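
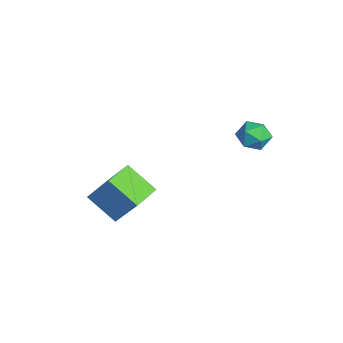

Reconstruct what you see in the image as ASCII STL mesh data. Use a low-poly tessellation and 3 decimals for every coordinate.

solid 
facet normal -0.666 0.746 0.019
outer loop
vertex 0.175 -0.636 -0.359
vertex 1.181 0.287 -1.338
vertex -0.666 -1.348 -1.895
endloop
endfacet
facet normal -0.599 -0.549 0.583
outer loop
vertex 0.279 -2.407 -1.922
vertex 0.175 -0.636 -0.359
vertex -0.666 -1.348 -1.895
endloop
endfacet
facet normal -0.666 0.746 0.019
outer loop
vertex -0.666 -1.348 -1.895
vertex 1.181 0.287 -1.338
vertex 0.34 -0.425 -2.874
endloop
endfacet
facet normal -0.445 -0.377 -0.812
outer loop
vertex 0.34 -0.425 -2.874
vertex 0.279 -2.407 -1.922
vertex -0.666 -1.348 -1.895
endloop
endfacet
facet normal 0.445 0.377 0.812
outer loop
vertex 0.175 -0.636 -0.359
vertex 2.126 -0.772 -1.365
vertex 1.181 0.287 -1.338
endloop
endfacet
facet normal -0.599 -0.549 0.583
outer loop
vertex 1.12 -1.695 -0.386
vertex 0.175 -0.636 -0.359
vertex 0.279 -2.407 -1.922
endloop
endfacet
facet normal 0.445 0.377 0.812
outer loop
vertex 1.12 -1.695 -0.386
vertex 2.126 -0.772 -1.365
vertex 0.175 -0.636 -0.359
endloop
endfacet
facet normal 0.599 0.549 -0.583
outer loop
vertex 1.181 0.287 -1.338
vertex 2.126 -0.772 -1.365
vertex 0.34 -0.425 -2.874
endloop
endfacet
facet normal -0.445 -0.377 -0.812
outer loop
vertex 1.285 -1.484 -2.901
vertex 0.279 -2.407 -1.922
vertex 0.34 -0.425 -2.874
endloop
endfacet
facet normal 0.599 0.549 -0.583
outer loop
vertex 0.34 -0.425 -2.874
vertex 2.126 -0.772 -1.365
vertex 1.285 -1.484 -2.901
endloop
endfacet
facet normal 0.666 -0.746 -0.019
outer loop
vertex 1.285 -1.484 -2.901
vertex 1.12 -1.695 -0.386
vertex 0.279 -2.407 -1.922
endloop
endfacet
facet normal 0.666 -0.746 -0.019
outer loop
vertex 2.126 -0.772 -1.365
vertex 1.12 -1.695 -0.386
vertex 1.285 -1.484 -2.901
endloop
endfacet
facet normal -0.921 0.188 0.342
outer loop
vertex 2.684 3.592 2.808
vertex 2.938 3.509 3.538
vertex 2.954 4.209 3.197
endloop
endfacet
facet normal -0.805 0.526 -0.275
outer loop
vertex 2.684 3.592 2.808
vertex 2.954 4.209 3.197
vertex 3.143 4.108 2.45
endloop
endfacet
facet normal -0.640 0.037 -0.767
outer loop
vertex 2.684 3.592 2.808
vertex 3.143 4.108 2.45
vertex 3.245 3.346 2.328
endloop
endfacet
facet normal -0.654 -0.604 -0.455
outer loop
vertex 2.684 3.592 2.808
vertex 3.245 3.346 2.328
vertex 3.118 2.976 3.001
endloop
endfacet
facet normal -0.828 -0.511 0.230
outer loop
vertex 2.684 3.592 2.808
vertex 3.118 2.976 3.001
vertex 2.938 3.509 3.538
endloop
endfacet
facet normal -0.238 0.953 -0.189
outer loop
vertex 3.143 4.108 2.45
vertex 2.954 4.209 3.197
vertex 3.682 4.344 2.959
endloop
endfacet
facet normal -0.428 0.404 0.809
outer loop
vertex 2.954 4.209 3.197
vertex 2.938 3.509 3.538
vertex 3.555 3.974 3.632
endloop
endfacet
facet normal -0.276 -0.727 0.629
outer loop
vertex 2.938 3.509 3.538
vertex 3.118 2.976 3.001
vertex 3.657 3.212 3.51
endloop
endfacet
facet normal 0.005 -0.877 -0.481
outer loop
vertex 3.118 2.976 3.001
vertex 3.245 3.346 2.328
vertex 3.846 3.111 2.763
endloop
endfacet
facet normal 0.028 0.162 -0.986
outer loop
vertex 3.245 3.346 2.328
vertex 3.143 4.108 2.45
vertex 3.862 3.811 2.422
endloop
endfacet
facet normal 0.654 0.604 0.455
outer loop
vertex 4.116 3.728 3.152
vertex 3.682 4.344 2.959
vertex 3.555 3.974 3.632
endloop
endfacet
facet normal 0.640 -0.037 0.767
outer loop
vertex 4.116 3.728 3.152
vertex 3.555 3.974 3.632
vertex 3.657 3.212 3.51
endloop
endfacet
facet normal 0.805 -0.526 0.275
outer loop
vertex 4.116 3.728 3.152
vertex 3.657 3.212 3.51
vertex 3.846 3.111 2.763
endloop
endfacet
facet normal 0.921 -0.188 -0.342
outer loop
vertex 4.116 3.728 3.152
vertex 3.846 3.111 2.763
vertex 3.862 3.811 2.422
endloop
endfacet
facet normal 0.828 0.511 -0.230
outer loop
vertex 4.116 3.728 3.152
vertex 3.862 3.811 2.422
vertex 3.682 4.344 2.959
endloop
endfacet
facet normal -0.005 0.877 0.481
outer loop
vertex 3.555 3.974 3.632
vertex 3.682 4.344 2.959
vertex 2.954 4.209 3.197
endloop
endfacet
facet normal -0.028 -0.162 0.986
outer loop
vertex 3.657 3.212 3.51
vertex 3.555 3.974 3.632
vertex 2.938 3.509 3.538
endloop
endfacet
facet normal 0.238 -0.953 0.189
outer loop
vertex 3.846 3.111 2.763
vertex 3.657 3.212 3.51
vertex 3.118 2.976 3.001
endloop
endfacet
facet normal 0.428 -0.404 -0.809
outer loop
vertex 3.862 3.811 2.422
vertex 3.846 3.111 2.763
vertex 3.245 3.346 2.328
endloop
endfacet
facet normal 0.276 0.727 -0.629
outer loop
vertex 3.682 4.344 2.959
vertex 3.862 3.811 2.422
vertex 3.143 4.108 2.45
endloop
endfacet

endsolid


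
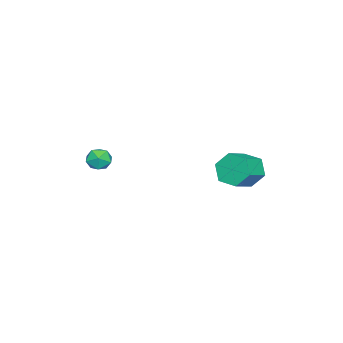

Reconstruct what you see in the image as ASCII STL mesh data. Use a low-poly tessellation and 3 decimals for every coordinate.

solid 
facet normal -0.884 0.220 -0.412
outer loop
vertex -3.051 2.719 1.583
vertex -3.513 2.355 2.38
vertex -3.26 3.312 2.348
endloop
endfacet
facet normal 0.417 0.770 -0.483
outer loop
vertex -3.051 2.719 1.583
vertex -3.26 3.312 2.348
vertex -1.805 2.408 2.164
endloop
endfacet
facet normal 0.417 0.770 -0.483
outer loop
vertex -1.805 2.408 2.164
vertex -3.26 3.312 2.348
vertex -2.013 3.001 2.929
endloop
endfacet
facet normal 0.884 -0.221 0.412
outer loop
vertex -1.805 2.408 2.164
vertex -2.013 3.001 2.929
vertex -2.267 2.045 2.96
endloop
endfacet
facet normal -0.884 0.220 -0.413
outer loop
vertex -3.26 3.312 2.348
vertex -3.513 2.355 2.38
vertex -3.722 2.948 3.144
endloop
endfacet
facet normal 0.026 0.903 0.428
outer loop
vertex -3.26 3.312 2.348
vertex -3.722 2.948 3.144
vertex -2.013 3.001 2.929
endloop
endfacet
facet normal 0.026 0.903 0.428
outer loop
vertex -2.013 3.001 2.929
vertex -3.722 2.948 3.144
vertex -2.475 2.637 3.725
endloop
endfacet
facet normal 0.884 -0.222 0.412
outer loop
vertex -2.013 3.001 2.929
vertex -2.475 2.637 3.725
vertex -2.267 2.045 2.96
endloop
endfacet
facet normal -0.884 0.220 -0.413
outer loop
vertex -3.722 2.948 3.144
vertex -3.513 2.355 2.38
vertex -3.975 1.992 3.176
endloop
endfacet
facet normal -0.391 0.134 0.911
outer loop
vertex -3.722 2.948 3.144
vertex -3.975 1.992 3.176
vertex -2.475 2.637 3.725
endloop
endfacet
facet normal -0.391 0.134 0.911
outer loop
vertex -2.475 2.637 3.725
vertex -3.975 1.992 3.176
vertex -2.729 1.681 3.757
endloop
endfacet
facet normal 0.884 -0.221 0.412
outer loop
vertex -2.475 2.637 3.725
vertex -2.729 1.681 3.757
vertex -2.267 2.045 2.96
endloop
endfacet
facet normal -0.884 0.221 -0.412
outer loop
vertex -3.975 1.992 3.176
vertex -3.513 2.355 2.38
vertex -3.767 1.399 2.411
endloop
endfacet
facet normal -0.417 -0.770 0.483
outer loop
vertex -3.975 1.992 3.176
vertex -3.767 1.399 2.411
vertex -2.729 1.681 3.757
endloop
endfacet
facet normal -0.417 -0.770 0.483
outer loop
vertex -2.729 1.681 3.757
vertex -3.767 1.399 2.411
vertex -2.52 1.088 2.992
endloop
endfacet
facet normal 0.884 -0.220 0.412
outer loop
vertex -2.729 1.681 3.757
vertex -2.52 1.088 2.992
vertex -2.267 2.045 2.96
endloop
endfacet
facet normal -0.884 0.222 -0.412
outer loop
vertex -3.767 1.399 2.411
vertex -3.513 2.355 2.38
vertex -3.305 1.763 1.615
endloop
endfacet
facet normal -0.026 -0.903 -0.428
outer loop
vertex -3.767 1.399 2.411
vertex -3.305 1.763 1.615
vertex -2.52 1.088 2.992
endloop
endfacet
facet normal -0.026 -0.903 -0.428
outer loop
vertex -2.52 1.088 2.992
vertex -3.305 1.763 1.615
vertex -2.058 1.452 2.196
endloop
endfacet
facet normal 0.884 -0.220 0.413
outer loop
vertex -2.52 1.088 2.992
vertex -2.058 1.452 2.196
vertex -2.267 2.045 2.96
endloop
endfacet
facet normal -0.884 0.221 -0.412
outer loop
vertex -3.305 1.763 1.615
vertex -3.513 2.355 2.38
vertex -3.051 2.719 1.583
endloop
endfacet
facet normal 0.391 -0.134 -0.911
outer loop
vertex -3.305 1.763 1.615
vertex -3.051 2.719 1.583
vertex -2.058 1.452 2.196
endloop
endfacet
facet normal 0.391 -0.134 -0.911
outer loop
vertex -2.058 1.452 2.196
vertex -3.051 2.719 1.583
vertex -1.805 2.408 2.164
endloop
endfacet
facet normal 0.884 -0.220 0.413
outer loop
vertex -2.058 1.452 2.196
vertex -1.805 2.408 2.164
vertex -2.267 2.045 2.96
endloop
endfacet
facet normal -0.999 -0.025 -0.029
outer loop
vertex -0.858 -3.455 3.357
vertex -0.832 -4.097 3.02
vertex -0.854 -4.068 3.745
endloop
endfacet
facet normal -0.770 0.338 0.541
outer loop
vertex -0.858 -3.455 3.357
vertex -0.854 -4.068 3.745
vertex -0.455 -3.501 3.959
endloop
endfacet
facet normal -0.364 0.878 0.311
outer loop
vertex -0.858 -3.455 3.357
vertex -0.455 -3.501 3.959
vertex -0.186 -3.18 3.366
endloop
endfacet
facet normal -0.342 0.850 -0.402
outer loop
vertex -0.858 -3.455 3.357
vertex -0.186 -3.18 3.366
vertex -0.419 -3.548 2.786
endloop
endfacet
facet normal -0.735 0.292 -0.612
outer loop
vertex -0.858 -3.455 3.357
vertex -0.419 -3.548 2.786
vertex -0.832 -4.097 3.02
endloop
endfacet
facet normal -0.359 -0.098 0.928
outer loop
vertex -0.455 -3.501 3.959
vertex -0.854 -4.068 3.745
vertex -0.181 -4.172 3.994
endloop
endfacet
facet normal -0.730 -0.684 0.005
outer loop
vertex -0.854 -4.068 3.745
vertex -0.832 -4.097 3.02
vertex -0.414 -4.54 3.414
endloop
endfacet
facet normal -0.302 -0.172 -0.938
outer loop
vertex -0.832 -4.097 3.02
vertex -0.419 -3.548 2.786
vertex -0.145 -4.219 2.821
endloop
endfacet
facet normal 0.334 0.730 -0.597
outer loop
vertex -0.419 -3.548 2.786
vertex -0.186 -3.18 3.366
vertex 0.254 -3.652 3.035
endloop
endfacet
facet normal 0.299 0.776 0.556
outer loop
vertex -0.186 -3.18 3.366
vertex -0.455 -3.501 3.959
vertex 0.232 -3.623 3.76
endloop
endfacet
facet normal 0.342 -0.850 0.402
outer loop
vertex 0.258 -4.265 3.423
vertex -0.181 -4.172 3.994
vertex -0.414 -4.54 3.414
endloop
endfacet
facet normal 0.364 -0.878 -0.311
outer loop
vertex 0.258 -4.265 3.423
vertex -0.414 -4.54 3.414
vertex -0.145 -4.219 2.821
endloop
endfacet
facet normal 0.770 -0.338 -0.541
outer loop
vertex 0.258 -4.265 3.423
vertex -0.145 -4.219 2.821
vertex 0.254 -3.652 3.035
endloop
endfacet
facet normal 0.999 0.025 0.029
outer loop
vertex 0.258 -4.265 3.423
vertex 0.254 -3.652 3.035
vertex 0.232 -3.623 3.76
endloop
endfacet
facet normal 0.735 -0.292 0.612
outer loop
vertex 0.258 -4.265 3.423
vertex 0.232 -3.623 3.76
vertex -0.181 -4.172 3.994
endloop
endfacet
facet normal -0.334 -0.730 0.597
outer loop
vertex -0.414 -4.54 3.414
vertex -0.181 -4.172 3.994
vertex -0.854 -4.068 3.745
endloop
endfacet
facet normal -0.299 -0.776 -0.556
outer loop
vertex -0.145 -4.219 2.821
vertex -0.414 -4.54 3.414
vertex -0.832 -4.097 3.02
endloop
endfacet
facet normal 0.359 0.098 -0.928
outer loop
vertex 0.254 -3.652 3.035
vertex -0.145 -4.219 2.821
vertex -0.419 -3.548 2.786
endloop
endfacet
facet normal 0.730 0.684 -0.005
outer loop
vertex 0.232 -3.623 3.76
vertex 0.254 -3.652 3.035
vertex -0.186 -3.18 3.366
endloop
endfacet
facet normal 0.302 0.172 0.938
outer loop
vertex -0.181 -4.172 3.994
vertex 0.232 -3.623 3.76
vertex -0.455 -3.501 3.959
endloop
endfacet

endsolid


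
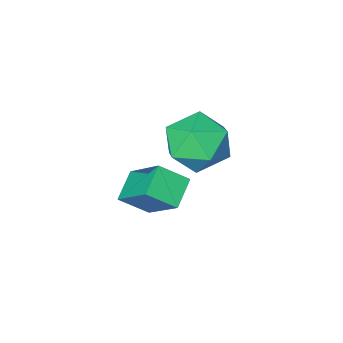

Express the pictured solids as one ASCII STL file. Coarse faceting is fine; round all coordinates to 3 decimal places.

solid 
facet normal -0.700 -0.540 0.468
outer loop
vertex -0.682 -1.566 0.954
vertex -1.376 -1.141 0.407
vertex -0.516 -2.778 -0.198
endloop
endfacet
facet normal 0.708 -0.433 0.558
outer loop
vertex 0.156 -2.259 -0.647
vertex -0.682 -1.566 0.954
vertex -0.516 -2.778 -0.198
endloop
endfacet
facet normal -0.699 -0.540 0.468
outer loop
vertex -0.516 -2.778 -0.198
vertex -1.376 -1.141 0.407
vertex -1.21 -2.353 -0.744
endloop
endfacet
facet normal 0.098 -0.721 -0.686
outer loop
vertex -1.21 -2.353 -0.744
vertex 0.156 -2.259 -0.647
vertex -0.516 -2.778 -0.198
endloop
endfacet
facet normal -0.099 0.721 0.686
outer loop
vertex -0.682 -1.566 0.954
vertex -0.704 -0.622 -0.042
vertex -1.376 -1.141 0.407
endloop
endfacet
facet normal 0.708 -0.433 0.558
outer loop
vertex -0.01 -1.047 0.504
vertex -0.682 -1.566 0.954
vertex 0.156 -2.259 -0.647
endloop
endfacet
facet normal -0.098 0.721 0.686
outer loop
vertex -0.01 -1.047 0.504
vertex -0.704 -0.622 -0.042
vertex -0.682 -1.566 0.954
endloop
endfacet
facet normal -0.708 0.433 -0.558
outer loop
vertex -1.376 -1.141 0.407
vertex -0.704 -0.622 -0.042
vertex -1.21 -2.353 -0.744
endloop
endfacet
facet normal 0.098 -0.722 -0.685
outer loop
vertex -0.538 -1.834 -1.194
vertex 0.156 -2.259 -0.647
vertex -1.21 -2.353 -0.744
endloop
endfacet
facet normal -0.708 0.433 -0.558
outer loop
vertex -1.21 -2.353 -0.744
vertex -0.704 -0.622 -0.042
vertex -0.538 -1.834 -1.194
endloop
endfacet
facet normal 0.700 0.540 -0.468
outer loop
vertex -0.538 -1.834 -1.194
vertex -0.01 -1.047 0.504
vertex 0.156 -2.259 -0.647
endloop
endfacet
facet normal 0.699 0.541 -0.468
outer loop
vertex -0.704 -0.622 -0.042
vertex -0.01 -1.047 0.504
vertex -0.538 -1.834 -1.194
endloop
endfacet
facet normal -0.053 0.864 -0.501
outer loop
vertex -1.052 -0.293 1.52
vertex -1.949 -0.14 1.878
vertex -1.167 0.189 2.363
endloop
endfacet
facet normal 0.621 0.714 -0.323
outer loop
vertex -1.052 -0.293 1.52
vertex -1.167 0.189 2.363
vertex -0.453 -0.474 2.272
endloop
endfacet
facet normal 0.789 0.082 -0.609
outer loop
vertex -1.052 -0.293 1.52
vertex -0.453 -0.474 2.272
vertex -0.795 -1.212 1.729
endloop
endfacet
facet normal 0.218 -0.158 -0.963
outer loop
vertex -1.052 -0.293 1.52
vertex -0.795 -1.212 1.729
vertex -1.719 -1.006 1.486
endloop
endfacet
facet normal -0.302 0.325 -0.896
outer loop
vertex -1.052 -0.293 1.52
vertex -1.719 -1.006 1.486
vertex -1.949 -0.14 1.878
endloop
endfacet
facet normal 0.653 0.650 0.388
outer loop
vertex -0.453 -0.474 2.272
vertex -1.167 0.189 2.363
vertex -0.981 -0.434 3.094
endloop
endfacet
facet normal -0.438 0.893 0.101
outer loop
vertex -1.167 0.189 2.363
vertex -1.949 -0.14 1.878
vertex -1.905 -0.228 2.851
endloop
endfacet
facet normal -0.841 0.022 -0.541
outer loop
vertex -1.949 -0.14 1.878
vertex -1.719 -1.006 1.486
vertex -2.247 -0.966 2.308
endloop
endfacet
facet normal 0.001 -0.761 -0.649
outer loop
vertex -1.719 -1.006 1.486
vertex -0.795 -1.212 1.729
vertex -1.533 -1.629 2.217
endloop
endfacet
facet normal 0.925 -0.373 -0.076
outer loop
vertex -0.795 -1.212 1.729
vertex -0.453 -0.474 2.272
vertex -0.751 -1.3 2.702
endloop
endfacet
facet normal -0.218 0.158 0.963
outer loop
vertex -1.648 -1.147 3.06
vertex -0.981 -0.434 3.094
vertex -1.905 -0.228 2.851
endloop
endfacet
facet normal -0.789 -0.082 0.609
outer loop
vertex -1.648 -1.147 3.06
vertex -1.905 -0.228 2.851
vertex -2.247 -0.966 2.308
endloop
endfacet
facet normal -0.621 -0.714 0.323
outer loop
vertex -1.648 -1.147 3.06
vertex -2.247 -0.966 2.308
vertex -1.533 -1.629 2.217
endloop
endfacet
facet normal 0.053 -0.864 0.501
outer loop
vertex -1.648 -1.147 3.06
vertex -1.533 -1.629 2.217
vertex -0.751 -1.3 2.702
endloop
endfacet
facet normal 0.302 -0.325 0.896
outer loop
vertex -1.648 -1.147 3.06
vertex -0.751 -1.3 2.702
vertex -0.981 -0.434 3.094
endloop
endfacet
facet normal -0.001 0.761 0.649
outer loop
vertex -1.905 -0.228 2.851
vertex -0.981 -0.434 3.094
vertex -1.167 0.189 2.363
endloop
endfacet
facet normal -0.925 0.373 0.076
outer loop
vertex -2.247 -0.966 2.308
vertex -1.905 -0.228 2.851
vertex -1.949 -0.14 1.878
endloop
endfacet
facet normal -0.653 -0.650 -0.388
outer loop
vertex -1.533 -1.629 2.217
vertex -2.247 -0.966 2.308
vertex -1.719 -1.006 1.486
endloop
endfacet
facet normal 0.438 -0.893 -0.101
outer loop
vertex -0.751 -1.3 2.702
vertex -1.533 -1.629 2.217
vertex -0.795 -1.212 1.729
endloop
endfacet
facet normal 0.841 -0.022 0.541
outer loop
vertex -0.981 -0.434 3.094
vertex -0.751 -1.3 2.702
vertex -0.453 -0.474 2.272
endloop
endfacet

endsolid


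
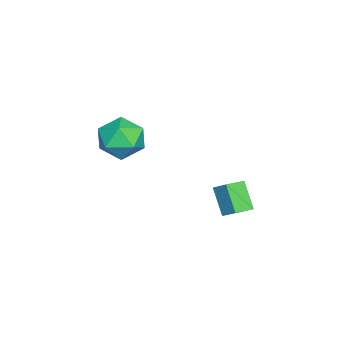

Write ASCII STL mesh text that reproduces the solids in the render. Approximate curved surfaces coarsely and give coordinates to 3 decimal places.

solid 
facet normal -0.521 -0.383 0.762
outer loop
vertex -1.886 1.828 1.398
vertex -2.606 2.454 1.22
vertex -2.286 1.2 0.809
endloop
endfacet
facet normal 0.742 -0.645 0.184
outer loop
vertex -1.514 1.766 -0.32
vertex -1.886 1.828 1.398
vertex -2.286 1.2 0.809
endloop
endfacet
facet normal -0.522 -0.383 0.762
outer loop
vertex -2.286 1.2 0.809
vertex -2.606 2.454 1.22
vertex -3.006 1.825 0.63
endloop
endfacet
facet normal -0.421 -0.662 -0.620
outer loop
vertex -3.006 1.825 0.63
vertex -1.514 1.766 -0.32
vertex -2.286 1.2 0.809
endloop
endfacet
facet normal 0.422 0.661 0.620
outer loop
vertex -1.886 1.828 1.398
vertex -1.834 3.02 0.091
vertex -2.606 2.454 1.22
endloop
endfacet
facet normal 0.742 -0.645 0.184
outer loop
vertex -1.114 2.395 0.27
vertex -1.886 1.828 1.398
vertex -1.514 1.766 -0.32
endloop
endfacet
facet normal 0.420 0.662 0.620
outer loop
vertex -1.114 2.395 0.27
vertex -1.834 3.02 0.091
vertex -1.886 1.828 1.398
endloop
endfacet
facet normal -0.742 0.645 -0.184
outer loop
vertex -2.606 2.454 1.22
vertex -1.834 3.02 0.091
vertex -3.006 1.825 0.63
endloop
endfacet
facet normal -0.421 -0.661 -0.621
outer loop
vertex -2.234 2.392 -0.498
vertex -1.514 1.766 -0.32
vertex -3.006 1.825 0.63
endloop
endfacet
facet normal -0.742 0.645 -0.184
outer loop
vertex -3.006 1.825 0.63
vertex -1.834 3.02 0.091
vertex -2.234 2.392 -0.498
endloop
endfacet
facet normal 0.522 0.383 -0.762
outer loop
vertex -2.234 2.392 -0.498
vertex -1.114 2.395 0.27
vertex -1.514 1.766 -0.32
endloop
endfacet
facet normal 0.522 0.383 -0.762
outer loop
vertex -1.834 3.02 0.091
vertex -1.114 2.395 0.27
vertex -2.234 2.392 -0.498
endloop
endfacet
facet normal 0.186 0.980 0.075
outer loop
vertex -3.636 -2.068 1.886
vertex -3.722 -2.142 3.069
vertex -2.671 -2.301 2.539
endloop
endfacet
facet normal 0.507 0.703 -0.499
outer loop
vertex -3.636 -2.068 1.886
vertex -2.671 -2.301 2.539
vertex -2.857 -2.888 1.522
endloop
endfacet
facet normal 0.005 0.410 -0.912
outer loop
vertex -3.636 -2.068 1.886
vertex -2.857 -2.888 1.522
vertex -4.023 -3.092 1.424
endloop
endfacet
facet normal -0.626 0.505 -0.594
outer loop
vertex -3.636 -2.068 1.886
vertex -4.023 -3.092 1.424
vertex -4.558 -2.631 2.38
endloop
endfacet
facet normal -0.515 0.857 0.016
outer loop
vertex -3.636 -2.068 1.886
vertex -4.558 -2.631 2.38
vertex -3.722 -2.142 3.069
endloop
endfacet
facet normal 0.943 0.183 -0.278
outer loop
vertex -2.857 -2.888 1.522
vertex -2.671 -2.301 2.539
vertex -2.462 -3.469 2.48
endloop
endfacet
facet normal 0.423 0.630 0.651
outer loop
vertex -2.671 -2.301 2.539
vertex -3.722 -2.142 3.069
vertex -2.997 -3.008 3.436
endloop
endfacet
facet normal -0.710 0.432 0.555
outer loop
vertex -3.722 -2.142 3.069
vertex -4.558 -2.631 2.38
vertex -4.163 -3.212 3.338
endloop
endfacet
facet normal -0.891 -0.138 -0.432
outer loop
vertex -4.558 -2.631 2.38
vertex -4.023 -3.092 1.424
vertex -4.349 -3.799 2.321
endloop
endfacet
facet normal 0.131 -0.292 -0.947
outer loop
vertex -4.023 -3.092 1.424
vertex -2.857 -2.888 1.522
vertex -3.298 -3.958 1.791
endloop
endfacet
facet normal 0.626 -0.505 0.594
outer loop
vertex -3.384 -4.032 2.974
vertex -2.462 -3.469 2.48
vertex -2.997 -3.008 3.436
endloop
endfacet
facet normal -0.005 -0.410 0.912
outer loop
vertex -3.384 -4.032 2.974
vertex -2.997 -3.008 3.436
vertex -4.163 -3.212 3.338
endloop
endfacet
facet normal -0.507 -0.703 0.499
outer loop
vertex -3.384 -4.032 2.974
vertex -4.163 -3.212 3.338
vertex -4.349 -3.799 2.321
endloop
endfacet
facet normal -0.186 -0.980 -0.075
outer loop
vertex -3.384 -4.032 2.974
vertex -4.349 -3.799 2.321
vertex -3.298 -3.958 1.791
endloop
endfacet
facet normal 0.515 -0.857 -0.016
outer loop
vertex -3.384 -4.032 2.974
vertex -3.298 -3.958 1.791
vertex -2.462 -3.469 2.48
endloop
endfacet
facet normal 0.891 0.138 0.432
outer loop
vertex -2.997 -3.008 3.436
vertex -2.462 -3.469 2.48
vertex -2.671 -2.301 2.539
endloop
endfacet
facet normal -0.131 0.292 0.947
outer loop
vertex -4.163 -3.212 3.338
vertex -2.997 -3.008 3.436
vertex -3.722 -2.142 3.069
endloop
endfacet
facet normal -0.943 -0.183 0.278
outer loop
vertex -4.349 -3.799 2.321
vertex -4.163 -3.212 3.338
vertex -4.558 -2.631 2.38
endloop
endfacet
facet normal -0.423 -0.630 -0.651
outer loop
vertex -3.298 -3.958 1.791
vertex -4.349 -3.799 2.321
vertex -4.023 -3.092 1.424
endloop
endfacet
facet normal 0.710 -0.432 -0.555
outer loop
vertex -2.462 -3.469 2.48
vertex -3.298 -3.958 1.791
vertex -2.857 -2.888 1.522
endloop
endfacet

endsolid


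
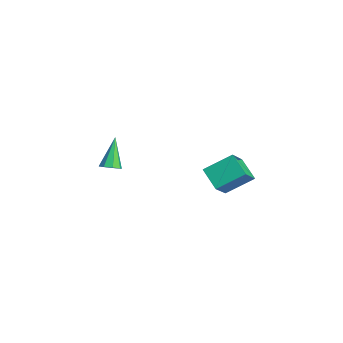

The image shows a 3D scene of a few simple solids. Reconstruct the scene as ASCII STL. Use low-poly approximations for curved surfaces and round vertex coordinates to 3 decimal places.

solid 
facet normal -0.849 -0.157 0.505
outer loop
vertex 1.17 3.571 -2.257
vertex 0.148 4.618 -3.65
vertex 0.851 1.823 -3.338
endloop
endfacet
facet normal 0.505 -0.519 0.690
outer loop
vertex 2.252 2.082 -4.17
vertex 1.17 3.571 -2.257
vertex 0.851 1.823 -3.338
endloop
endfacet
facet normal -0.849 -0.157 0.505
outer loop
vertex 0.851 1.823 -3.338
vertex 0.148 4.618 -3.65
vertex -0.171 2.87 -4.73
endloop
endfacet
facet normal -0.153 -0.841 -0.520
outer loop
vertex -0.171 2.87 -4.73
vertex 2.252 2.082 -4.17
vertex 0.851 1.823 -3.338
endloop
endfacet
facet normal 0.153 0.841 0.520
outer loop
vertex 1.17 3.571 -2.257
vertex 1.549 4.877 -4.482
vertex 0.148 4.618 -3.65
endloop
endfacet
facet normal 0.506 -0.518 0.690
outer loop
vertex 2.571 3.83 -3.09
vertex 1.17 3.571 -2.257
vertex 2.252 2.082 -4.17
endloop
endfacet
facet normal 0.154 0.841 0.520
outer loop
vertex 2.571 3.83 -3.09
vertex 1.549 4.877 -4.482
vertex 1.17 3.571 -2.257
endloop
endfacet
facet normal -0.505 0.518 -0.690
outer loop
vertex 0.148 4.618 -3.65
vertex 1.549 4.877 -4.482
vertex -0.171 2.87 -4.73
endloop
endfacet
facet normal -0.153 -0.841 -0.519
outer loop
vertex 1.23 3.129 -5.563
vertex 2.252 2.082 -4.17
vertex -0.171 2.87 -4.73
endloop
endfacet
facet normal -0.506 0.519 -0.689
outer loop
vertex -0.171 2.87 -4.73
vertex 1.549 4.877 -4.482
vertex 1.23 3.129 -5.563
endloop
endfacet
facet normal 0.849 0.157 -0.505
outer loop
vertex 1.23 3.129 -5.563
vertex 2.571 3.83 -3.09
vertex 2.252 2.082 -4.17
endloop
endfacet
facet normal 0.849 0.157 -0.505
outer loop
vertex 1.549 4.877 -4.482
vertex 2.571 3.83 -3.09
vertex 1.23 3.129 -5.563
endloop
endfacet
facet normal 0.524 -0.333 -0.784
outer loop
vertex 2.115 -4.698 -0.488
vertex 1.838 -4.226 -0.874
vertex 2.387 -4.263 -0.491
endloop
endfacet
facet normal 0.493 -0.303 0.816
outer loop
vertex 2.115 -4.698 -0.488
vertex 2.387 -4.263 -0.491
vertex 0.722 -3.514 0.794
endloop
endfacet
facet normal 0.524 -0.334 -0.784
outer loop
vertex 2.387 -4.263 -0.491
vertex 1.838 -4.226 -0.874
vertex 2.337 -3.806 -0.719
endloop
endfacet
facet normal 0.666 0.390 0.636
outer loop
vertex 2.387 -4.263 -0.491
vertex 2.337 -3.806 -0.719
vertex 0.722 -3.514 0.794
endloop
endfacet
facet normal 0.524 -0.334 -0.783
outer loop
vertex 2.337 -3.806 -0.719
vertex 1.838 -4.226 -0.874
vertex 1.995 -3.595 -1.038
endloop
endfacet
facet normal 0.362 0.908 0.212
outer loop
vertex 2.337 -3.806 -0.719
vertex 1.995 -3.595 -1.038
vertex 0.722 -3.514 0.794
endloop
endfacet
facet normal 0.525 -0.334 -0.783
outer loop
vertex 1.995 -3.595 -1.038
vertex 1.838 -4.226 -0.874
vertex 1.561 -3.754 -1.261
endloop
endfacet
facet normal -0.240 0.948 -0.209
outer loop
vertex 1.995 -3.595 -1.038
vertex 1.561 -3.754 -1.261
vertex 0.722 -3.514 0.794
endloop
endfacet
facet normal 0.525 -0.334 -0.783
outer loop
vertex 1.561 -3.754 -1.261
vertex 1.838 -4.226 -0.874
vertex 1.29 -4.189 -1.257
endloop
endfacet
facet normal -0.787 0.487 -0.378
outer loop
vertex 1.561 -3.754 -1.261
vertex 1.29 -4.189 -1.257
vertex 0.722 -3.514 0.794
endloop
endfacet
facet normal 0.525 -0.334 -0.783
outer loop
vertex 1.29 -4.189 -1.257
vertex 1.838 -4.226 -0.874
vertex 1.34 -4.645 -1.029
endloop
endfacet
facet normal -0.959 -0.204 -0.198
outer loop
vertex 1.29 -4.189 -1.257
vertex 1.34 -4.645 -1.029
vertex 0.722 -3.514 0.794
endloop
endfacet
facet normal 0.525 -0.334 -0.783
outer loop
vertex 1.34 -4.645 -1.029
vertex 1.838 -4.226 -0.874
vertex 1.682 -4.856 -0.71
endloop
endfacet
facet normal -0.655 -0.721 0.225
outer loop
vertex 1.34 -4.645 -1.029
vertex 1.682 -4.856 -0.71
vertex 0.722 -3.514 0.794
endloop
endfacet
facet normal 0.524 -0.334 -0.784
outer loop
vertex 1.682 -4.856 -0.71
vertex 1.838 -4.226 -0.874
vertex 2.115 -4.698 -0.488
endloop
endfacet
facet normal -0.053 -0.762 0.646
outer loop
vertex 1.682 -4.856 -0.71
vertex 2.115 -4.698 -0.488
vertex 0.722 -3.514 0.794
endloop
endfacet

endsolid


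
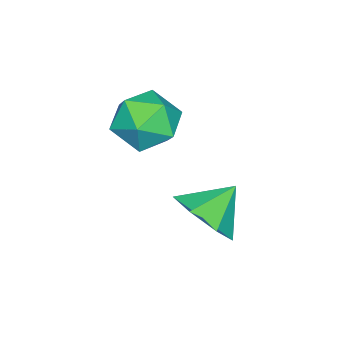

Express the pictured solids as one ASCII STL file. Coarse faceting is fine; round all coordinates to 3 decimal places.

solid 
facet normal -0.982 0.100 0.157
outer loop
vertex -2.541 2.423 1.105
vertex -2.7 1.552 0.666
vertex -2.54 1.592 1.641
endloop
endfacet
facet normal -0.608 0.430 0.668
outer loop
vertex -2.541 2.423 1.105
vertex -2.54 1.592 1.641
vertex -1.861 2.289 1.81
endloop
endfacet
facet normal -0.188 0.916 0.355
outer loop
vertex -2.541 2.423 1.105
vertex -1.861 2.289 1.81
vertex -1.601 2.68 0.94
endloop
endfacet
facet normal -0.304 0.887 -0.349
outer loop
vertex -2.541 2.423 1.105
vertex -1.601 2.68 0.94
vertex -2.12 2.224 0.233
endloop
endfacet
facet normal -0.795 0.383 -0.471
outer loop
vertex -2.541 2.423 1.105
vertex -2.12 2.224 0.233
vertex -2.7 1.552 0.666
endloop
endfacet
facet normal -0.188 -0.055 0.981
outer loop
vertex -1.861 2.289 1.81
vertex -2.54 1.592 1.641
vertex -1.6 1.336 1.807
endloop
endfacet
facet normal -0.795 -0.587 0.154
outer loop
vertex -2.54 1.592 1.641
vertex -2.7 1.552 0.666
vertex -2.119 0.88 1.1
endloop
endfacet
facet normal -0.491 -0.132 -0.861
outer loop
vertex -2.7 1.552 0.666
vertex -2.12 2.224 0.233
vertex -1.859 1.271 0.23
endloop
endfacet
facet normal 0.303 0.684 -0.664
outer loop
vertex -2.12 2.224 0.233
vertex -1.601 2.68 0.94
vertex -1.18 1.968 0.399
endloop
endfacet
facet normal 0.490 0.731 0.475
outer loop
vertex -1.601 2.68 0.94
vertex -1.861 2.289 1.81
vertex -1.02 2.008 1.374
endloop
endfacet
facet normal 0.304 -0.887 0.349
outer loop
vertex -1.179 1.137 0.935
vertex -1.6 1.336 1.807
vertex -2.119 0.88 1.1
endloop
endfacet
facet normal 0.188 -0.916 -0.355
outer loop
vertex -1.179 1.137 0.935
vertex -2.119 0.88 1.1
vertex -1.859 1.271 0.23
endloop
endfacet
facet normal 0.608 -0.430 -0.668
outer loop
vertex -1.179 1.137 0.935
vertex -1.859 1.271 0.23
vertex -1.18 1.968 0.399
endloop
endfacet
facet normal 0.982 -0.100 -0.157
outer loop
vertex -1.179 1.137 0.935
vertex -1.18 1.968 0.399
vertex -1.02 2.008 1.374
endloop
endfacet
facet normal 0.795 -0.383 0.471
outer loop
vertex -1.179 1.137 0.935
vertex -1.02 2.008 1.374
vertex -1.6 1.336 1.807
endloop
endfacet
facet normal -0.303 -0.684 0.664
outer loop
vertex -2.119 0.88 1.1
vertex -1.6 1.336 1.807
vertex -2.54 1.592 1.641
endloop
endfacet
facet normal -0.490 -0.731 -0.475
outer loop
vertex -1.859 1.271 0.23
vertex -2.119 0.88 1.1
vertex -2.7 1.552 0.666
endloop
endfacet
facet normal 0.188 0.055 -0.981
outer loop
vertex -1.18 1.968 0.399
vertex -1.859 1.271 0.23
vertex -2.12 2.224 0.233
endloop
endfacet
facet normal 0.795 0.587 -0.154
outer loop
vertex -1.02 2.008 1.374
vertex -1.18 1.968 0.399
vertex -1.601 2.68 0.94
endloop
endfacet
facet normal 0.491 0.132 0.861
outer loop
vertex -1.6 1.336 1.807
vertex -1.02 2.008 1.374
vertex -1.861 2.289 1.81
endloop
endfacet
facet normal 0.695 -0.377 -0.613
outer loop
vertex -0.612 3.641 -0.771
vertex -1.259 3.666 -1.52
vertex -0.623 4.367 -1.23
endloop
endfacet
facet normal 0.178 0.528 0.830
outer loop
vertex -0.612 3.641 -0.771
vertex -0.623 4.367 -1.23
vertex -2.121 4.134 -0.76
endloop
endfacet
facet normal 0.695 -0.377 -0.612
outer loop
vertex -0.623 4.367 -1.23
vertex -1.259 3.666 -1.52
vertex -1.113 4.564 -1.908
endloop
endfacet
facet normal -0.050 0.949 0.312
outer loop
vertex -0.623 4.367 -1.23
vertex -1.113 4.564 -1.908
vertex -2.121 4.134 -0.76
endloop
endfacet
facet normal 0.694 -0.378 -0.613
outer loop
vertex -1.113 4.564 -1.908
vertex -1.259 3.666 -1.52
vertex -1.713 4.085 -2.293
endloop
endfacet
facet normal -0.545 0.821 -0.171
outer loop
vertex -1.113 4.564 -1.908
vertex -1.713 4.085 -2.293
vertex -2.121 4.134 -0.76
endloop
endfacet
facet normal 0.694 -0.378 -0.613
outer loop
vertex -1.713 4.085 -2.293
vertex -1.259 3.666 -1.52
vertex -1.972 3.29 -2.096
endloop
endfacet
facet normal -0.936 0.241 -0.257
outer loop
vertex -1.713 4.085 -2.293
vertex -1.972 3.29 -2.096
vertex -2.121 4.134 -0.76
endloop
endfacet
facet normal 0.694 -0.378 -0.613
outer loop
vertex -1.972 3.29 -2.096
vertex -1.259 3.666 -1.52
vertex -1.694 2.778 -1.465
endloop
endfacet
facet normal -0.927 -0.355 0.121
outer loop
vertex -1.972 3.29 -2.096
vertex -1.694 2.778 -1.465
vertex -2.121 4.134 -0.76
endloop
endfacet
facet normal 0.694 -0.378 -0.612
outer loop
vertex -1.694 2.778 -1.465
vertex -1.259 3.666 -1.52
vertex -1.089 2.934 -0.875
endloop
endfacet
facet normal -0.526 -0.517 0.676
outer loop
vertex -1.694 2.778 -1.465
vertex -1.089 2.934 -0.875
vertex -2.121 4.134 -0.76
endloop
endfacet
facet normal 0.694 -0.378 -0.612
outer loop
vertex -1.089 2.934 -0.875
vertex -1.259 3.666 -1.52
vertex -0.612 3.641 -0.771
endloop
endfacet
facet normal -0.033 -0.124 0.992
outer loop
vertex -1.089 2.934 -0.875
vertex -0.612 3.641 -0.771
vertex -2.121 4.134 -0.76
endloop
endfacet

endsolid


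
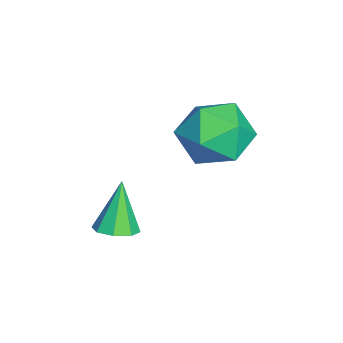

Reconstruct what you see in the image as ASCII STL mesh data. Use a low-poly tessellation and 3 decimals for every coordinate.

solid 
facet normal -0.658 0.741 0.133
outer loop
vertex -1.32 3.22 0.003
vertex -2.101 2.562 -0.199
vertex -1.764 2.686 0.778
endloop
endfacet
facet normal -0.078 0.841 0.535
outer loop
vertex -1.32 3.22 0.003
vertex -1.764 2.686 0.778
vertex -0.73 2.8 0.75
endloop
endfacet
facet normal 0.489 0.866 0.101
outer loop
vertex -1.32 3.22 0.003
vertex -0.73 2.8 0.75
vertex -0.427 2.745 -0.244
endloop
endfacet
facet normal 0.258 0.781 -0.568
outer loop
vertex -1.32 3.22 0.003
vertex -0.427 2.745 -0.244
vertex -1.274 2.598 -0.831
endloop
endfacet
facet normal -0.451 0.704 -0.550
outer loop
vertex -1.32 3.22 0.003
vertex -1.274 2.598 -0.831
vertex -2.101 2.562 -0.199
endloop
endfacet
facet normal -0.004 0.275 0.961
outer loop
vertex -0.73 2.8 0.75
vertex -1.764 2.686 0.778
vertex -1.146 1.882 1.011
endloop
endfacet
facet normal -0.944 0.111 0.311
outer loop
vertex -1.764 2.686 0.778
vertex -2.101 2.562 -0.199
vertex -1.993 1.735 0.424
endloop
endfacet
facet normal -0.608 0.050 -0.792
outer loop
vertex -2.101 2.562 -0.199
vertex -1.274 2.598 -0.831
vertex -1.69 1.68 -0.57
endloop
endfacet
facet normal 0.540 0.176 -0.823
outer loop
vertex -1.274 2.598 -0.831
vertex -0.427 2.745 -0.244
vertex -0.656 1.794 -0.598
endloop
endfacet
facet normal 0.912 0.316 0.261
outer loop
vertex -0.427 2.745 -0.244
vertex -0.73 2.8 0.75
vertex -0.319 1.918 0.379
endloop
endfacet
facet normal -0.258 -0.781 0.568
outer loop
vertex -1.1 1.26 0.177
vertex -1.146 1.882 1.011
vertex -1.993 1.735 0.424
endloop
endfacet
facet normal -0.489 -0.866 -0.101
outer loop
vertex -1.1 1.26 0.177
vertex -1.993 1.735 0.424
vertex -1.69 1.68 -0.57
endloop
endfacet
facet normal 0.078 -0.841 -0.535
outer loop
vertex -1.1 1.26 0.177
vertex -1.69 1.68 -0.57
vertex -0.656 1.794 -0.598
endloop
endfacet
facet normal 0.658 -0.741 -0.133
outer loop
vertex -1.1 1.26 0.177
vertex -0.656 1.794 -0.598
vertex -0.319 1.918 0.379
endloop
endfacet
facet normal 0.451 -0.704 0.550
outer loop
vertex -1.1 1.26 0.177
vertex -0.319 1.918 0.379
vertex -1.146 1.882 1.011
endloop
endfacet
facet normal -0.540 -0.176 0.823
outer loop
vertex -1.993 1.735 0.424
vertex -1.146 1.882 1.011
vertex -1.764 2.686 0.778
endloop
endfacet
facet normal -0.912 -0.316 -0.261
outer loop
vertex -1.69 1.68 -0.57
vertex -1.993 1.735 0.424
vertex -2.101 2.562 -0.199
endloop
endfacet
facet normal 0.004 -0.275 -0.961
outer loop
vertex -0.656 1.794 -0.598
vertex -1.69 1.68 -0.57
vertex -1.274 2.598 -0.831
endloop
endfacet
facet normal 0.944 -0.111 -0.311
outer loop
vertex -0.319 1.918 0.379
vertex -0.656 1.794 -0.598
vertex -0.427 2.745 -0.244
endloop
endfacet
facet normal 0.608 -0.050 0.792
outer loop
vertex -1.146 1.882 1.011
vertex -0.319 1.918 0.379
vertex -0.73 2.8 0.75
endloop
endfacet
facet normal 0.408 -0.077 -0.910
outer loop
vertex 1.611 -0.33 -1.237
vertex 1.273 0.076 -1.423
vertex 1.783 0.06 -1.193
endloop
endfacet
facet normal 0.627 -0.355 0.694
outer loop
vertex 1.611 -0.33 -1.237
vertex 1.783 0.06 -1.193
vertex 0.707 0.184 -0.157
endloop
endfacet
facet normal 0.408 -0.079 -0.910
outer loop
vertex 1.783 0.06 -1.193
vertex 1.273 0.076 -1.423
vertex 1.657 0.46 -1.284
endloop
endfacet
facet normal 0.669 0.359 0.651
outer loop
vertex 1.783 0.06 -1.193
vertex 1.657 0.46 -1.284
vertex 0.707 0.184 -0.157
endloop
endfacet
facet normal 0.407 -0.077 -0.910
outer loop
vertex 1.657 0.46 -1.284
vertex 1.273 0.076 -1.423
vertex 1.305 0.634 -1.456
endloop
endfacet
facet normal 0.234 0.880 0.413
outer loop
vertex 1.657 0.46 -1.284
vertex 1.305 0.634 -1.456
vertex 0.707 0.184 -0.157
endloop
endfacet
facet normal 0.405 -0.077 -0.911
outer loop
vertex 1.305 0.634 -1.456
vertex 1.273 0.076 -1.423
vertex 0.934 0.482 -1.608
endloop
endfacet
facet normal -0.418 0.901 0.120
outer loop
vertex 1.305 0.634 -1.456
vertex 0.934 0.482 -1.608
vertex 0.707 0.184 -0.157
endloop
endfacet
facet normal 0.406 -0.076 -0.911
outer loop
vertex 0.934 0.482 -1.608
vertex 1.273 0.076 -1.423
vertex 0.762 0.092 -1.652
endloop
endfacet
facet normal -0.911 0.408 -0.059
outer loop
vertex 0.934 0.482 -1.608
vertex 0.762 0.092 -1.652
vertex 0.707 0.184 -0.157
endloop
endfacet
facet normal 0.406 -0.079 -0.911
outer loop
vertex 0.762 0.092 -1.652
vertex 1.273 0.076 -1.423
vertex 0.889 -0.307 -1.561
endloop
endfacet
facet normal -0.952 -0.307 -0.016
outer loop
vertex 0.762 0.092 -1.652
vertex 0.889 -0.307 -1.561
vertex 0.707 0.184 -0.157
endloop
endfacet
facet normal 0.405 -0.078 -0.911
outer loop
vertex 0.889 -0.307 -1.561
vertex 1.273 0.076 -1.423
vertex 1.24 -0.482 -1.39
endloop
endfacet
facet normal -0.519 -0.825 0.221
outer loop
vertex 0.889 -0.307 -1.561
vertex 1.24 -0.482 -1.39
vertex 0.707 0.184 -0.157
endloop
endfacet
facet normal 0.407 -0.078 -0.910
outer loop
vertex 1.24 -0.482 -1.39
vertex 1.273 0.076 -1.423
vertex 1.611 -0.33 -1.237
endloop
endfacet
facet normal 0.134 -0.846 0.515
outer loop
vertex 1.24 -0.482 -1.39
vertex 1.611 -0.33 -1.237
vertex 0.707 0.184 -0.157
endloop
endfacet

endsolid


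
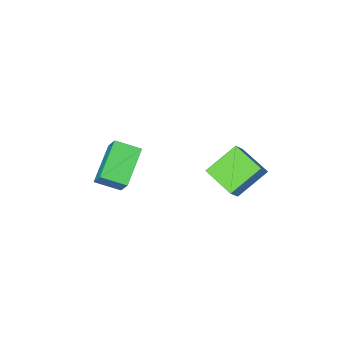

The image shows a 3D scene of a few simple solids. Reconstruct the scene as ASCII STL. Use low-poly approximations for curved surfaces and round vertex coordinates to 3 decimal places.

solid 
facet normal -0.579 -0.345 -0.739
outer loop
vertex -0.626 -1.53 1.43
vertex -0.831 -0.285 1.009
vertex 0.559 -1.632 0.55
endloop
endfacet
facet normal 0.154 -0.936 0.316
outer loop
vertex 1.091 -1.315 1.231
vertex -0.626 -1.53 1.43
vertex 0.559 -1.632 0.55
endloop
endfacet
facet normal -0.578 -0.345 -0.740
outer loop
vertex 0.559 -1.632 0.55
vertex -0.831 -0.285 1.009
vertex 0.354 -0.387 0.13
endloop
endfacet
facet normal 0.801 -0.068 -0.594
outer loop
vertex 0.354 -0.387 0.13
vertex 1.091 -1.315 1.231
vertex 0.559 -1.632 0.55
endloop
endfacet
facet normal -0.801 0.069 0.594
outer loop
vertex -0.626 -1.53 1.43
vertex -0.299 0.032 1.69
vertex -0.831 -0.285 1.009
endloop
endfacet
facet normal 0.154 -0.936 0.316
outer loop
vertex -0.094 -1.213 2.11
vertex -0.626 -1.53 1.43
vertex 1.091 -1.315 1.231
endloop
endfacet
facet normal -0.801 0.069 0.595
outer loop
vertex -0.094 -1.213 2.11
vertex -0.299 0.032 1.69
vertex -0.626 -1.53 1.43
endloop
endfacet
facet normal -0.154 0.936 -0.316
outer loop
vertex -0.831 -0.285 1.009
vertex -0.299 0.032 1.69
vertex 0.354 -0.387 0.13
endloop
endfacet
facet normal 0.801 -0.069 -0.595
outer loop
vertex 0.886 -0.07 0.81
vertex 1.091 -1.315 1.231
vertex 0.354 -0.387 0.13
endloop
endfacet
facet normal -0.154 0.936 -0.316
outer loop
vertex 0.354 -0.387 0.13
vertex -0.299 0.032 1.69
vertex 0.886 -0.07 0.81
endloop
endfacet
facet normal 0.578 0.345 0.739
outer loop
vertex 0.886 -0.07 0.81
vertex -0.094 -1.213 2.11
vertex 1.091 -1.315 1.231
endloop
endfacet
facet normal 0.579 0.345 0.739
outer loop
vertex -0.299 0.032 1.69
vertex -0.094 -1.213 2.11
vertex 0.886 -0.07 0.81
endloop
endfacet
facet normal -0.718 0.596 -0.359
outer loop
vertex 3.119 -2.193 2.757
vertex 4.224 -1.355 1.938
vertex 2.998 -2.829 1.943
endloop
endfacet
facet normal -0.686 -0.520 0.508
outer loop
vertex 3.716 -3.425 2.302
vertex 3.119 -2.193 2.757
vertex 2.998 -2.829 1.943
endloop
endfacet
facet normal -0.718 0.596 -0.359
outer loop
vertex 2.998 -2.829 1.943
vertex 4.224 -1.355 1.938
vertex 4.103 -1.991 1.124
endloop
endfacet
facet normal -0.116 -0.612 -0.783
outer loop
vertex 4.103 -1.991 1.124
vertex 3.716 -3.425 2.302
vertex 2.998 -2.829 1.943
endloop
endfacet
facet normal 0.116 0.612 0.783
outer loop
vertex 3.119 -2.193 2.757
vertex 4.942 -1.951 2.297
vertex 4.224 -1.355 1.938
endloop
endfacet
facet normal -0.686 -0.520 0.508
outer loop
vertex 3.837 -2.789 3.116
vertex 3.119 -2.193 2.757
vertex 3.716 -3.425 2.302
endloop
endfacet
facet normal 0.116 0.612 0.783
outer loop
vertex 3.837 -2.789 3.116
vertex 4.942 -1.951 2.297
vertex 3.119 -2.193 2.757
endloop
endfacet
facet normal 0.686 0.520 -0.508
outer loop
vertex 4.224 -1.355 1.938
vertex 4.942 -1.951 2.297
vertex 4.103 -1.991 1.124
endloop
endfacet
facet normal -0.116 -0.612 -0.783
outer loop
vertex 4.821 -2.587 1.483
vertex 3.716 -3.425 2.302
vertex 4.103 -1.991 1.124
endloop
endfacet
facet normal 0.686 0.520 -0.508
outer loop
vertex 4.103 -1.991 1.124
vertex 4.942 -1.951 2.297
vertex 4.821 -2.587 1.483
endloop
endfacet
facet normal 0.718 -0.596 0.359
outer loop
vertex 4.821 -2.587 1.483
vertex 3.837 -2.789 3.116
vertex 3.716 -3.425 2.302
endloop
endfacet
facet normal 0.718 -0.596 0.359
outer loop
vertex 4.942 -1.951 2.297
vertex 3.837 -2.789 3.116
vertex 4.821 -2.587 1.483
endloop
endfacet

endsolid


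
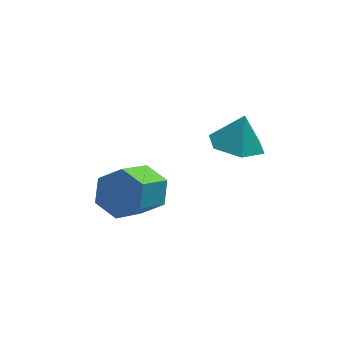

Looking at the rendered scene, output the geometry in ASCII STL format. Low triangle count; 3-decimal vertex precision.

solid 
facet normal -0.258 -0.277 -0.926
outer loop
vertex 3.581 -0.239 2.349
vertex 2.687 -0.645 2.72
vertex 2.72 0.358 2.411
endloop
endfacet
facet normal 0.567 0.796 0.211
outer loop
vertex 3.581 -0.239 2.349
vertex 2.72 0.358 2.411
vertex 3.033 -0.275 3.96
endloop
endfacet
facet normal -0.258 -0.277 -0.926
outer loop
vertex 2.72 0.358 2.411
vertex 2.687 -0.645 2.72
vertex 1.825 -0.048 2.782
endloop
endfacet
facet normal -0.232 0.883 0.408
outer loop
vertex 2.72 0.358 2.411
vertex 1.825 -0.048 2.782
vertex 3.033 -0.275 3.96
endloop
endfacet
facet normal -0.258 -0.277 -0.926
outer loop
vertex 1.825 -0.048 2.782
vertex 2.687 -0.645 2.72
vertex 1.792 -1.051 3.091
endloop
endfacet
facet normal -0.654 0.242 0.717
outer loop
vertex 1.825 -0.048 2.782
vertex 1.792 -1.051 3.091
vertex 3.033 -0.275 3.96
endloop
endfacet
facet normal -0.259 -0.276 -0.926
outer loop
vertex 1.792 -1.051 3.091
vertex 2.687 -0.645 2.72
vertex 2.654 -1.648 3.028
endloop
endfacet
facet normal -0.276 -0.486 0.829
outer loop
vertex 1.792 -1.051 3.091
vertex 2.654 -1.648 3.028
vertex 3.033 -0.275 3.96
endloop
endfacet
facet normal -0.259 -0.276 -0.926
outer loop
vertex 2.654 -1.648 3.028
vertex 2.687 -0.645 2.72
vertex 3.548 -1.242 2.657
endloop
endfacet
facet normal 0.522 -0.573 0.632
outer loop
vertex 2.654 -1.648 3.028
vertex 3.548 -1.242 2.657
vertex 3.033 -0.275 3.96
endloop
endfacet
facet normal -0.259 -0.276 -0.926
outer loop
vertex 3.548 -1.242 2.657
vertex 2.687 -0.645 2.72
vertex 3.581 -0.239 2.349
endloop
endfacet
facet normal 0.944 0.068 0.323
outer loop
vertex 3.548 -1.242 2.657
vertex 3.581 -0.239 2.349
vertex 3.033 -0.275 3.96
endloop
endfacet
facet normal 0.520 0.579 -0.628
outer loop
vertex 0.189 -0.312 -0.861
vertex -0.429 0.461 -0.66
vertex 0.401 0.32 -0.102
endloop
endfacet
facet normal 0.828 -0.522 0.204
outer loop
vertex 0.189 -0.312 -0.861
vertex 0.401 0.32 -0.102
vertex -0.872 -1.494 0.419
endloop
endfacet
facet normal 0.828 -0.522 0.205
outer loop
vertex -0.872 -1.494 0.419
vertex 0.401 0.32 -0.102
vertex -0.661 -0.862 1.178
endloop
endfacet
facet normal -0.520 -0.580 0.627
outer loop
vertex -0.872 -1.494 0.419
vertex -0.661 -0.862 1.178
vertex -1.491 -0.721 0.62
endloop
endfacet
facet normal 0.520 0.580 -0.627
outer loop
vertex 0.401 0.32 -0.102
vertex -0.429 0.461 -0.66
vertex -0.218 1.093 0.099
endloop
endfacet
facet normal 0.595 0.281 0.753
outer loop
vertex 0.401 0.32 -0.102
vertex -0.218 1.093 0.099
vertex -0.661 -0.862 1.178
endloop
endfacet
facet normal 0.596 0.280 0.753
outer loop
vertex -0.661 -0.862 1.178
vertex -0.218 1.093 0.099
vertex -1.279 -0.089 1.379
endloop
endfacet
facet normal -0.520 -0.579 0.628
outer loop
vertex -0.661 -0.862 1.178
vertex -1.279 -0.089 1.379
vertex -1.491 -0.721 0.62
endloop
endfacet
facet normal 0.520 0.580 -0.627
outer loop
vertex -0.218 1.093 0.099
vertex -0.429 0.461 -0.66
vertex -1.048 1.234 -0.459
endloop
endfacet
facet normal -0.233 0.803 0.549
outer loop
vertex -0.218 1.093 0.099
vertex -1.048 1.234 -0.459
vertex -1.279 -0.089 1.379
endloop
endfacet
facet normal -0.233 0.803 0.549
outer loop
vertex -1.279 -0.089 1.379
vertex -1.048 1.234 -0.459
vertex -2.109 0.052 0.821
endloop
endfacet
facet normal -0.520 -0.579 0.628
outer loop
vertex -1.279 -0.089 1.379
vertex -2.109 0.052 0.821
vertex -1.491 -0.721 0.62
endloop
endfacet
facet normal 0.520 0.580 -0.627
outer loop
vertex -1.048 1.234 -0.459
vertex -0.429 0.461 -0.66
vertex -1.259 0.602 -1.218
endloop
endfacet
facet normal -0.828 0.522 -0.204
outer loop
vertex -1.048 1.234 -0.459
vertex -1.259 0.602 -1.218
vertex -2.109 0.052 0.821
endloop
endfacet
facet normal -0.828 0.523 -0.204
outer loop
vertex -2.109 0.052 0.821
vertex -1.259 0.602 -1.218
vertex -2.321 -0.58 0.062
endloop
endfacet
facet normal -0.520 -0.579 0.628
outer loop
vertex -2.109 0.052 0.821
vertex -2.321 -0.58 0.062
vertex -1.491 -0.721 0.62
endloop
endfacet
facet normal 0.520 0.579 -0.628
outer loop
vertex -1.259 0.602 -1.218
vertex -0.429 0.461 -0.66
vertex -0.641 -0.171 -1.419
endloop
endfacet
facet normal -0.595 -0.280 -0.753
outer loop
vertex -1.259 0.602 -1.218
vertex -0.641 -0.171 -1.419
vertex -2.321 -0.58 0.062
endloop
endfacet
facet normal -0.595 -0.281 -0.753
outer loop
vertex -2.321 -0.58 0.062
vertex -0.641 -0.171 -1.419
vertex -1.702 -1.353 -0.139
endloop
endfacet
facet normal -0.520 -0.580 0.627
outer loop
vertex -2.321 -0.58 0.062
vertex -1.702 -1.353 -0.139
vertex -1.491 -0.721 0.62
endloop
endfacet
facet normal 0.520 0.579 -0.628
outer loop
vertex -0.641 -0.171 -1.419
vertex -0.429 0.461 -0.66
vertex 0.189 -0.312 -0.861
endloop
endfacet
facet normal 0.233 -0.803 -0.549
outer loop
vertex -0.641 -0.171 -1.419
vertex 0.189 -0.312 -0.861
vertex -1.702 -1.353 -0.139
endloop
endfacet
facet normal 0.233 -0.803 -0.549
outer loop
vertex -1.702 -1.353 -0.139
vertex 0.189 -0.312 -0.861
vertex -0.872 -1.494 0.419
endloop
endfacet
facet normal -0.520 -0.580 0.627
outer loop
vertex -1.702 -1.353 -0.139
vertex -0.872 -1.494 0.419
vertex -1.491 -0.721 0.62
endloop
endfacet

endsolid


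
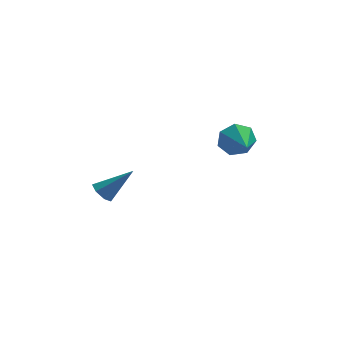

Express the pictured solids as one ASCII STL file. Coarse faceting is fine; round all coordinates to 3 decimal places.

solid 
facet normal -0.748 -0.034 -0.663
outer loop
vertex -3.456 -1.454 -0.937
vertex -3.789 -1.605 -0.554
vertex -3.67 -1.114 -0.713
endloop
endfacet
facet normal 0.674 0.653 -0.347
outer loop
vertex -3.456 -1.454 -0.937
vertex -3.67 -1.114 -0.713
vertex -2.631 -1.555 0.474
endloop
endfacet
facet normal -0.747 -0.034 -0.663
outer loop
vertex -3.67 -1.114 -0.713
vertex -3.789 -1.605 -0.554
vertex -3.974 -1.144 -0.369
endloop
endfacet
facet normal 0.156 0.963 0.221
outer loop
vertex -3.67 -1.114 -0.713
vertex -3.974 -1.144 -0.369
vertex -2.631 -1.555 0.474
endloop
endfacet
facet normal -0.747 -0.033 -0.665
outer loop
vertex -3.974 -1.144 -0.369
vertex -3.789 -1.605 -0.554
vertex -4.139 -1.521 -0.165
endloop
endfacet
facet normal -0.314 0.554 0.771
outer loop
vertex -3.974 -1.144 -0.369
vertex -4.139 -1.521 -0.165
vertex -2.631 -1.555 0.474
endloop
endfacet
facet normal -0.747 -0.033 -0.665
outer loop
vertex -4.139 -1.521 -0.165
vertex -3.789 -1.605 -0.554
vertex -4.041 -1.962 -0.253
endloop
endfacet
facet normal -0.382 -0.262 0.887
outer loop
vertex -4.139 -1.521 -0.165
vertex -4.041 -1.962 -0.253
vertex -2.631 -1.555 0.474
endloop
endfacet
facet normal -0.747 -0.032 -0.664
outer loop
vertex -4.041 -1.962 -0.253
vertex -3.789 -1.605 -0.554
vertex -3.753 -2.134 -0.569
endloop
endfacet
facet normal 0.005 -0.876 0.481
outer loop
vertex -4.041 -1.962 -0.253
vertex -3.753 -2.134 -0.569
vertex -2.631 -1.555 0.474
endloop
endfacet
facet normal -0.748 -0.032 -0.663
outer loop
vertex -3.753 -2.134 -0.569
vertex -3.789 -1.605 -0.554
vertex -3.493 -1.908 -0.873
endloop
endfacet
facet normal 0.553 -0.822 -0.138
outer loop
vertex -3.753 -2.134 -0.569
vertex -3.493 -1.908 -0.873
vertex -2.631 -1.555 0.474
endloop
endfacet
facet normal -0.748 -0.033 -0.663
outer loop
vertex -3.493 -1.908 -0.873
vertex -3.789 -1.605 -0.554
vertex -3.456 -1.454 -0.937
endloop
endfacet
facet normal 0.850 -0.141 -0.507
outer loop
vertex -3.493 -1.908 -0.873
vertex -3.456 -1.454 -0.937
vertex -2.631 -1.555 0.474
endloop
endfacet
facet normal -0.113 0.953 -0.281
outer loop
vertex 1.602 -1.355 1.003
vertex 1.229 -1.209 1.649
vertex 1.975 -1.161 1.511
endloop
endfacet
facet normal 0.786 -0.477 -0.395
outer loop
vertex 1.602 -1.355 1.003
vertex 1.975 -1.161 1.511
vertex 1.391 -2.571 2.051
endloop
endfacet
facet normal -0.113 0.953 -0.281
outer loop
vertex 1.975 -1.161 1.511
vertex 1.229 -1.209 1.649
vertex 1.787 -1.003 2.122
endloop
endfacet
facet normal 0.907 -0.245 0.342
outer loop
vertex 1.975 -1.161 1.511
vertex 1.787 -1.003 2.122
vertex 1.391 -2.571 2.051
endloop
endfacet
facet normal -0.112 0.953 -0.282
outer loop
vertex 1.787 -1.003 2.122
vertex 1.229 -1.209 1.649
vertex 1.178 -0.999 2.378
endloop
endfacet
facet normal 0.383 -0.138 0.913
outer loop
vertex 1.787 -1.003 2.122
vertex 1.178 -0.999 2.378
vertex 1.391 -2.571 2.051
endloop
endfacet
facet normal -0.114 0.953 -0.282
outer loop
vertex 1.178 -0.999 2.378
vertex 1.229 -1.209 1.649
vertex 0.609 -1.154 2.084
endloop
endfacet
facet normal -0.394 -0.238 0.888
outer loop
vertex 1.178 -0.999 2.378
vertex 0.609 -1.154 2.084
vertex 1.391 -2.571 2.051
endloop
endfacet
facet normal -0.113 0.953 -0.282
outer loop
vertex 0.609 -1.154 2.084
vertex 1.229 -1.209 1.649
vertex 0.506 -1.35 1.463
endloop
endfacet
facet normal -0.836 -0.468 0.286
outer loop
vertex 0.609 -1.154 2.084
vertex 0.506 -1.35 1.463
vertex 1.391 -2.571 2.051
endloop
endfacet
facet normal -0.114 0.953 -0.280
outer loop
vertex 0.506 -1.35 1.463
vertex 1.229 -1.209 1.649
vertex 0.948 -1.439 0.981
endloop
endfacet
facet normal -0.613 -0.656 -0.441
outer loop
vertex 0.506 -1.35 1.463
vertex 0.948 -1.439 0.981
vertex 1.391 -2.571 2.051
endloop
endfacet
facet normal -0.113 0.953 -0.281
outer loop
vertex 0.948 -1.439 0.981
vertex 1.229 -1.209 1.649
vertex 1.602 -1.355 1.003
endloop
endfacet
facet normal 0.110 -0.660 -0.743
outer loop
vertex 0.948 -1.439 0.981
vertex 1.602 -1.355 1.003
vertex 1.391 -2.571 2.051
endloop
endfacet

endsolid


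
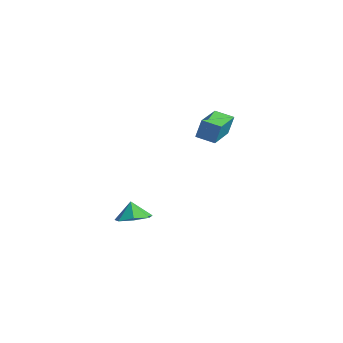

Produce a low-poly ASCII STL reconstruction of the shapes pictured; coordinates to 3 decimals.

solid 
facet normal -0.776 -0.579 0.248
outer loop
vertex 0.592 2.337 4.543
vertex -0.578 3.855 4.426
vertex 0.399 2.099 3.383
endloop
endfacet
facet normal 0.609 -0.791 0.061
outer loop
vertex 1.238 2.725 3.114
vertex 0.592 2.337 4.543
vertex 0.399 2.099 3.383
endloop
endfacet
facet normal -0.776 -0.579 0.248
outer loop
vertex 0.399 2.099 3.383
vertex -0.578 3.855 4.426
vertex -0.771 3.617 3.266
endloop
endfacet
facet normal -0.161 -0.199 -0.967
outer loop
vertex -0.771 3.617 3.266
vertex 1.238 2.725 3.114
vertex 0.399 2.099 3.383
endloop
endfacet
facet normal 0.161 0.199 0.967
outer loop
vertex 0.592 2.337 4.543
vertex 0.261 4.481 4.157
vertex -0.578 3.855 4.426
endloop
endfacet
facet normal 0.609 -0.791 0.061
outer loop
vertex 1.431 2.963 4.274
vertex 0.592 2.337 4.543
vertex 1.238 2.725 3.114
endloop
endfacet
facet normal 0.161 0.199 0.967
outer loop
vertex 1.431 2.963 4.274
vertex 0.261 4.481 4.157
vertex 0.592 2.337 4.543
endloop
endfacet
facet normal -0.609 0.791 -0.061
outer loop
vertex -0.578 3.855 4.426
vertex 0.261 4.481 4.157
vertex -0.771 3.617 3.266
endloop
endfacet
facet normal -0.161 -0.199 -0.967
outer loop
vertex 0.068 4.243 2.997
vertex 1.238 2.725 3.114
vertex -0.771 3.617 3.266
endloop
endfacet
facet normal -0.609 0.791 -0.061
outer loop
vertex -0.771 3.617 3.266
vertex 0.261 4.481 4.157
vertex 0.068 4.243 2.997
endloop
endfacet
facet normal 0.776 0.579 -0.248
outer loop
vertex 0.068 4.243 2.997
vertex 1.431 2.963 4.274
vertex 1.238 2.725 3.114
endloop
endfacet
facet normal 0.776 0.579 -0.248
outer loop
vertex 0.261 4.481 4.157
vertex 1.431 2.963 4.274
vertex 0.068 4.243 2.997
endloop
endfacet
facet normal 0.360 -0.051 -0.932
outer loop
vertex 3.599 -2.432 0.289
vertex 2.795 -2.826 0.0
vertex 3.021 -1.915 0.037
endloop
endfacet
facet normal 0.240 0.629 0.740
outer loop
vertex 3.599 -2.432 0.289
vertex 3.021 -1.915 0.037
vertex 2.425 -2.774 0.96
endloop
endfacet
facet normal 0.359 -0.051 -0.932
outer loop
vertex 3.021 -1.915 0.037
vertex 2.795 -2.826 0.0
vertex 2.273 -2.083 -0.242
endloop
endfacet
facet normal -0.363 0.787 0.498
outer loop
vertex 3.021 -1.915 0.037
vertex 2.273 -2.083 -0.242
vertex 2.425 -2.774 0.96
endloop
endfacet
facet normal 0.360 -0.051 -0.932
outer loop
vertex 2.273 -2.083 -0.242
vertex 2.795 -2.826 0.0
vertex 1.919 -2.812 -0.339
endloop
endfacet
facet normal -0.867 0.377 0.327
outer loop
vertex 2.273 -2.083 -0.242
vertex 1.919 -2.812 -0.339
vertex 2.425 -2.774 0.96
endloop
endfacet
facet normal 0.360 -0.052 -0.932
outer loop
vertex 1.919 -2.812 -0.339
vertex 2.795 -2.826 0.0
vertex 2.224 -3.551 -0.18
endloop
endfacet
facet normal -0.889 -0.290 0.355
outer loop
vertex 1.919 -2.812 -0.339
vertex 2.224 -3.551 -0.18
vertex 2.425 -2.774 0.96
endloop
endfacet
facet normal 0.359 -0.051 -0.932
outer loop
vertex 2.224 -3.551 -0.18
vertex 2.795 -2.826 0.0
vertex 2.96 -3.745 0.114
endloop
endfacet
facet normal -0.413 -0.717 0.561
outer loop
vertex 2.224 -3.551 -0.18
vertex 2.96 -3.745 0.114
vertex 2.425 -2.774 0.96
endloop
endfacet
facet normal 0.360 -0.051 -0.932
outer loop
vertex 2.96 -3.745 0.114
vertex 2.795 -2.826 0.0
vertex 3.571 -3.247 0.323
endloop
endfacet
facet normal 0.201 -0.578 0.791
outer loop
vertex 2.96 -3.745 0.114
vertex 3.571 -3.247 0.323
vertex 2.425 -2.774 0.96
endloop
endfacet
facet normal 0.360 -0.051 -0.932
outer loop
vertex 3.571 -3.247 0.323
vertex 2.795 -2.826 0.0
vertex 3.599 -2.432 0.289
endloop
endfacet
facet normal 0.492 0.019 0.870
outer loop
vertex 3.571 -3.247 0.323
vertex 3.599 -2.432 0.289
vertex 2.425 -2.774 0.96
endloop
endfacet

endsolid


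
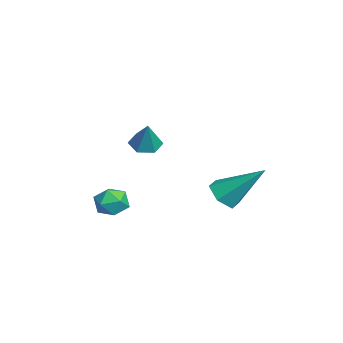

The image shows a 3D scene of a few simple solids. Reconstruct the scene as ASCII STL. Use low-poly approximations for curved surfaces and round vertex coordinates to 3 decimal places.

solid 
facet normal -0.267 -0.676 -0.687
outer loop
vertex -1.398 0.281 -2.111
vertex -1.91 0.068 -1.702
vertex -2.021 0.574 -2.157
endloop
endfacet
facet normal 0.402 0.779 -0.481
outer loop
vertex -1.398 0.281 -2.111
vertex -2.021 0.574 -2.157
vertex -1.41 1.332 -0.418
endloop
endfacet
facet normal -0.267 -0.676 -0.687
outer loop
vertex -2.021 0.574 -2.157
vertex -1.91 0.068 -1.702
vertex -2.533 0.361 -1.748
endloop
endfacet
facet normal -0.503 0.843 -0.191
outer loop
vertex -2.021 0.574 -2.157
vertex -2.533 0.361 -1.748
vertex -1.41 1.332 -0.418
endloop
endfacet
facet normal -0.267 -0.676 -0.686
outer loop
vertex -2.533 0.361 -1.748
vertex -1.91 0.068 -1.702
vertex -2.423 -0.145 -1.292
endloop
endfacet
facet normal -0.824 0.270 0.498
outer loop
vertex -2.533 0.361 -1.748
vertex -2.423 -0.145 -1.292
vertex -1.41 1.332 -0.418
endloop
endfacet
facet normal -0.268 -0.676 -0.687
outer loop
vertex -2.423 -0.145 -1.292
vertex -1.91 0.068 -1.702
vertex -1.8 -0.439 -1.246
endloop
endfacet
facet normal -0.240 -0.367 0.899
outer loop
vertex -2.423 -0.145 -1.292
vertex -1.8 -0.439 -1.246
vertex -1.41 1.332 -0.418
endloop
endfacet
facet normal -0.267 -0.676 -0.687
outer loop
vertex -1.8 -0.439 -1.246
vertex -1.91 0.068 -1.702
vertex -1.287 -0.225 -1.656
endloop
endfacet
facet normal 0.666 -0.431 0.608
outer loop
vertex -1.8 -0.439 -1.246
vertex -1.287 -0.225 -1.656
vertex -1.41 1.332 -0.418
endloop
endfacet
facet normal -0.267 -0.676 -0.687
outer loop
vertex -1.287 -0.225 -1.656
vertex -1.91 0.068 -1.702
vertex -1.398 0.281 -2.111
endloop
endfacet
facet normal 0.986 0.143 -0.082
outer loop
vertex -1.287 -0.225 -1.656
vertex -1.398 0.281 -2.111
vertex -1.41 1.332 -0.418
endloop
endfacet
facet normal -0.726 0.528 0.441
outer loop
vertex -2.372 -3.196 -2.009
vertex -2.402 -3.637 -1.53
vertex -1.999 -3.126 -1.479
endloop
endfacet
facet normal -0.285 0.955 0.075
outer loop
vertex -2.372 -3.196 -2.009
vertex -1.999 -3.126 -1.479
vertex -1.752 -3.006 -2.07
endloop
endfacet
facet normal -0.287 0.743 -0.605
outer loop
vertex -2.372 -3.196 -2.009
vertex -1.752 -3.006 -2.07
vertex -2.001 -3.441 -2.486
endloop
endfacet
facet normal -0.728 0.183 -0.660
outer loop
vertex -2.372 -3.196 -2.009
vertex -2.001 -3.441 -2.486
vertex -2.402 -3.832 -2.152
endloop
endfacet
facet normal -0.999 0.051 -0.016
outer loop
vertex -2.372 -3.196 -2.009
vertex -2.402 -3.832 -2.152
vertex -2.402 -3.637 -1.53
endloop
endfacet
facet normal 0.373 0.866 0.332
outer loop
vertex -1.752 -3.006 -2.07
vertex -1.999 -3.126 -1.479
vertex -1.398 -3.328 -1.628
endloop
endfacet
facet normal -0.338 0.174 0.925
outer loop
vertex -1.999 -3.126 -1.479
vertex -2.402 -3.637 -1.53
vertex -1.799 -3.719 -1.294
endloop
endfacet
facet normal -0.779 -0.599 0.188
outer loop
vertex -2.402 -3.637 -1.53
vertex -2.402 -3.832 -2.152
vertex -2.048 -4.154 -1.71
endloop
endfacet
facet normal -0.342 -0.383 -0.858
outer loop
vertex -2.402 -3.832 -2.152
vertex -2.001 -3.441 -2.486
vertex -1.801 -4.034 -2.301
endloop
endfacet
facet normal 0.372 0.522 -0.768
outer loop
vertex -2.001 -3.441 -2.486
vertex -1.752 -3.006 -2.07
vertex -1.398 -3.523 -2.25
endloop
endfacet
facet normal 0.728 -0.183 0.660
outer loop
vertex -1.428 -3.964 -1.771
vertex -1.398 -3.328 -1.628
vertex -1.799 -3.719 -1.294
endloop
endfacet
facet normal 0.287 -0.743 0.605
outer loop
vertex -1.428 -3.964 -1.771
vertex -1.799 -3.719 -1.294
vertex -2.048 -4.154 -1.71
endloop
endfacet
facet normal 0.285 -0.955 -0.075
outer loop
vertex -1.428 -3.964 -1.771
vertex -2.048 -4.154 -1.71
vertex -1.801 -4.034 -2.301
endloop
endfacet
facet normal 0.726 -0.528 -0.441
outer loop
vertex -1.428 -3.964 -1.771
vertex -1.801 -4.034 -2.301
vertex -1.398 -3.523 -2.25
endloop
endfacet
facet normal 0.999 -0.051 0.016
outer loop
vertex -1.428 -3.964 -1.771
vertex -1.398 -3.523 -2.25
vertex -1.398 -3.328 -1.628
endloop
endfacet
facet normal 0.342 0.383 0.858
outer loop
vertex -1.799 -3.719 -1.294
vertex -1.398 -3.328 -1.628
vertex -1.999 -3.126 -1.479
endloop
endfacet
facet normal -0.372 -0.522 0.768
outer loop
vertex -2.048 -4.154 -1.71
vertex -1.799 -3.719 -1.294
vertex -2.402 -3.637 -1.53
endloop
endfacet
facet normal -0.373 -0.866 -0.332
outer loop
vertex -1.801 -4.034 -2.301
vertex -2.048 -4.154 -1.71
vertex -2.402 -3.832 -2.152
endloop
endfacet
facet normal 0.338 -0.174 -0.925
outer loop
vertex -1.398 -3.523 -2.25
vertex -1.801 -4.034 -2.301
vertex -2.001 -3.441 -2.486
endloop
endfacet
facet normal 0.779 0.599 -0.188
outer loop
vertex -1.398 -3.328 -1.628
vertex -1.398 -3.523 -2.25
vertex -1.752 -3.006 -2.07
endloop
endfacet
facet normal -0.461 -0.039 -0.887
outer loop
vertex -3.445 -2.062 -0.401
vertex -3.905 -2.333 -0.15
vertex -3.891 -1.744 -0.183
endloop
endfacet
facet normal 0.611 0.785 0.105
outer loop
vertex -3.445 -2.062 -0.401
vertex -3.891 -1.744 -0.183
vertex -3.375 -2.287 0.87
endloop
endfacet
facet normal -0.461 -0.039 -0.887
outer loop
vertex -3.891 -1.744 -0.183
vertex -3.905 -2.333 -0.15
vertex -4.351 -2.014 0.068
endloop
endfacet
facet normal -0.200 0.828 0.525
outer loop
vertex -3.891 -1.744 -0.183
vertex -4.351 -2.014 0.068
vertex -3.375 -2.287 0.87
endloop
endfacet
facet normal -0.462 -0.040 -0.886
outer loop
vertex -4.351 -2.014 0.068
vertex -3.905 -2.333 -0.15
vertex -4.365 -2.603 0.102
endloop
endfacet
facet normal -0.624 0.060 0.779
outer loop
vertex -4.351 -2.014 0.068
vertex -4.365 -2.603 0.102
vertex -3.375 -2.287 0.87
endloop
endfacet
facet normal -0.462 -0.040 -0.886
outer loop
vertex -4.365 -2.603 0.102
vertex -3.905 -2.333 -0.15
vertex -3.919 -2.921 -0.116
endloop
endfacet
facet normal -0.236 -0.753 0.614
outer loop
vertex -4.365 -2.603 0.102
vertex -3.919 -2.921 -0.116
vertex -3.375 -2.287 0.87
endloop
endfacet
facet normal -0.462 -0.040 -0.886
outer loop
vertex -3.919 -2.921 -0.116
vertex -3.905 -2.333 -0.15
vertex -3.459 -2.651 -0.368
endloop
endfacet
facet normal 0.574 -0.795 0.195
outer loop
vertex -3.919 -2.921 -0.116
vertex -3.459 -2.651 -0.368
vertex -3.375 -2.287 0.87
endloop
endfacet
facet normal -0.461 -0.039 -0.887
outer loop
vertex -3.459 -2.651 -0.368
vertex -3.905 -2.333 -0.15
vertex -3.445 -2.062 -0.401
endloop
endfacet
facet normal 0.998 -0.027 -0.060
outer loop
vertex -3.459 -2.651 -0.368
vertex -3.445 -2.062 -0.401
vertex -3.375 -2.287 0.87
endloop
endfacet

endsolid


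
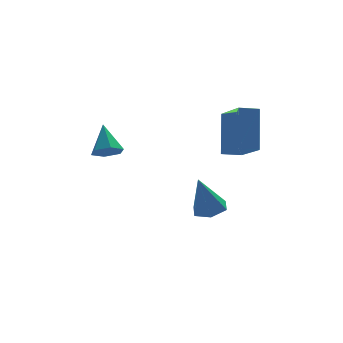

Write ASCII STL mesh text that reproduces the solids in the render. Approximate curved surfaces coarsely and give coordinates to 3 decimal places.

solid 
facet normal -0.983 0.014 0.182
outer loop
vertex 3.373 -5.168 2.154
vertex 3.691 -4.179 3.792
vertex 3.223 -3.569 1.217
endloop
endfacet
facet normal -0.164 -0.510 -0.844
outer loop
vertex 4.029 -3.581 1.068
vertex 3.373 -5.168 2.154
vertex 3.223 -3.569 1.217
endloop
endfacet
facet normal -0.983 0.014 0.182
outer loop
vertex 3.223 -3.569 1.217
vertex 3.691 -4.179 3.792
vertex 3.541 -2.579 2.855
endloop
endfacet
facet normal -0.080 0.860 -0.504
outer loop
vertex 3.541 -2.579 2.855
vertex 4.029 -3.581 1.068
vertex 3.223 -3.569 1.217
endloop
endfacet
facet normal 0.080 -0.860 0.504
outer loop
vertex 3.373 -5.168 2.154
vertex 4.497 -4.191 3.643
vertex 3.691 -4.179 3.792
endloop
endfacet
facet normal -0.164 -0.510 -0.844
outer loop
vertex 4.179 -5.181 2.005
vertex 3.373 -5.168 2.154
vertex 4.029 -3.581 1.068
endloop
endfacet
facet normal 0.079 -0.860 0.504
outer loop
vertex 4.179 -5.181 2.005
vertex 4.497 -4.191 3.643
vertex 3.373 -5.168 2.154
endloop
endfacet
facet normal 0.164 0.510 0.845
outer loop
vertex 3.691 -4.179 3.792
vertex 4.497 -4.191 3.643
vertex 3.541 -2.579 2.855
endloop
endfacet
facet normal -0.079 0.860 -0.504
outer loop
vertex 4.347 -2.592 2.706
vertex 4.029 -3.581 1.068
vertex 3.541 -2.579 2.855
endloop
endfacet
facet normal 0.164 0.510 0.844
outer loop
vertex 3.541 -2.579 2.855
vertex 4.497 -4.191 3.643
vertex 4.347 -2.592 2.706
endloop
endfacet
facet normal 0.983 -0.014 -0.182
outer loop
vertex 4.347 -2.592 2.706
vertex 4.179 -5.181 2.005
vertex 4.029 -3.581 1.068
endloop
endfacet
facet normal 0.983 -0.014 -0.182
outer loop
vertex 4.497 -4.191 3.643
vertex 4.179 -5.181 2.005
vertex 4.347 -2.592 2.706
endloop
endfacet
facet normal -0.054 -0.681 -0.731
outer loop
vertex -0.32 -2.416 1.173
vertex -0.868 -2.637 1.419
vertex -0.879 -2.168 0.983
endloop
endfacet
facet normal 0.471 0.828 -0.304
outer loop
vertex -0.32 -2.416 1.173
vertex -0.879 -2.168 0.983
vertex -0.792 -1.683 2.441
endloop
endfacet
facet normal -0.055 -0.681 -0.731
outer loop
vertex -0.879 -2.168 0.983
vertex -0.868 -2.637 1.419
vertex -1.427 -2.388 1.229
endloop
endfacet
facet normal -0.457 0.852 -0.256
outer loop
vertex -0.879 -2.168 0.983
vertex -1.427 -2.388 1.229
vertex -0.792 -1.683 2.441
endloop
endfacet
facet normal -0.055 -0.681 -0.731
outer loop
vertex -1.427 -2.388 1.229
vertex -0.868 -2.637 1.419
vertex -1.416 -2.857 1.665
endloop
endfacet
facet normal -0.908 0.273 0.317
outer loop
vertex -1.427 -2.388 1.229
vertex -1.416 -2.857 1.665
vertex -0.792 -1.683 2.441
endloop
endfacet
facet normal -0.054 -0.681 -0.730
outer loop
vertex -1.416 -2.857 1.665
vertex -0.868 -2.637 1.419
vertex -0.858 -3.105 1.855
endloop
endfacet
facet normal -0.431 -0.327 0.841
outer loop
vertex -1.416 -2.857 1.665
vertex -0.858 -3.105 1.855
vertex -0.792 -1.683 2.441
endloop
endfacet
facet normal -0.054 -0.681 -0.730
outer loop
vertex -0.858 -3.105 1.855
vertex -0.868 -2.637 1.419
vertex -0.31 -2.885 1.609
endloop
endfacet
facet normal 0.497 -0.350 0.794
outer loop
vertex -0.858 -3.105 1.855
vertex -0.31 -2.885 1.609
vertex -0.792 -1.683 2.441
endloop
endfacet
facet normal -0.054 -0.681 -0.731
outer loop
vertex -0.31 -2.885 1.609
vertex -0.868 -2.637 1.419
vertex -0.32 -2.416 1.173
endloop
endfacet
facet normal 0.948 0.227 0.222
outer loop
vertex -0.31 -2.885 1.609
vertex -0.32 -2.416 1.173
vertex -0.792 -1.683 2.441
endloop
endfacet
facet normal 0.294 0.084 -0.952
outer loop
vertex 3.835 -2.272 -1.954
vertex 3.162 -2.446 -2.177
vertex 3.339 -1.747 -2.061
endloop
endfacet
facet normal 0.535 0.622 0.572
outer loop
vertex 3.835 -2.272 -1.954
vertex 3.339 -1.747 -2.061
vertex 2.638 -2.594 -0.483
endloop
endfacet
facet normal 0.295 0.083 -0.952
outer loop
vertex 3.339 -1.747 -2.061
vertex 3.162 -2.446 -2.177
vertex 2.666 -1.921 -2.285
endloop
endfacet
facet normal -0.337 0.884 0.325
outer loop
vertex 3.339 -1.747 -2.061
vertex 2.666 -1.921 -2.285
vertex 2.638 -2.594 -0.483
endloop
endfacet
facet normal 0.295 0.083 -0.952
outer loop
vertex 2.666 -1.921 -2.285
vertex 3.162 -2.446 -2.177
vertex 2.489 -2.62 -2.401
endloop
endfacet
facet normal -0.970 0.234 0.072
outer loop
vertex 2.666 -1.921 -2.285
vertex 2.489 -2.62 -2.401
vertex 2.638 -2.594 -0.483
endloop
endfacet
facet normal 0.295 0.083 -0.952
outer loop
vertex 2.489 -2.62 -2.401
vertex 3.162 -2.446 -2.177
vertex 2.985 -3.144 -2.293
endloop
endfacet
facet normal -0.731 -0.679 0.066
outer loop
vertex 2.489 -2.62 -2.401
vertex 2.985 -3.144 -2.293
vertex 2.638 -2.594 -0.483
endloop
endfacet
facet normal 0.294 0.084 -0.952
outer loop
vertex 2.985 -3.144 -2.293
vertex 3.162 -2.446 -2.177
vertex 3.658 -2.971 -2.07
endloop
endfacet
facet normal 0.138 -0.940 0.312
outer loop
vertex 2.985 -3.144 -2.293
vertex 3.658 -2.971 -2.07
vertex 2.638 -2.594 -0.483
endloop
endfacet
facet normal 0.294 0.084 -0.952
outer loop
vertex 3.658 -2.971 -2.07
vertex 3.162 -2.446 -2.177
vertex 3.835 -2.272 -1.954
endloop
endfacet
facet normal 0.772 -0.289 0.565
outer loop
vertex 3.658 -2.971 -2.07
vertex 3.835 -2.272 -1.954
vertex 2.638 -2.594 -0.483
endloop
endfacet

endsolid


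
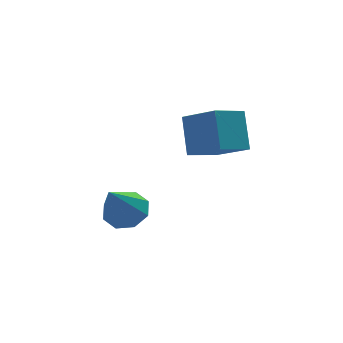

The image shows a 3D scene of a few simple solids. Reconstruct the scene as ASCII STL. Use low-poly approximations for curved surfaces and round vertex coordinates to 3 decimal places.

solid 
facet normal 0.414 0.418 -0.808
outer loop
vertex -1.853 -2.955 -0.204
vertex -2.46 -2.346 -0.2
vertex -1.682 -2.431 0.155
endloop
endfacet
facet normal 0.649 -0.563 0.512
outer loop
vertex -1.853 -2.955 -0.204
vertex -1.682 -2.431 0.155
vertex -3.26 -3.154 1.36
endloop
endfacet
facet normal 0.414 0.419 -0.808
outer loop
vertex -1.682 -2.431 0.155
vertex -2.46 -2.346 -0.2
vertex -1.966 -1.857 0.307
endloop
endfacet
facet normal 0.583 0.075 0.809
outer loop
vertex -1.682 -2.431 0.155
vertex -1.966 -1.857 0.307
vertex -3.26 -3.154 1.36
endloop
endfacet
facet normal 0.414 0.420 -0.808
outer loop
vertex -1.966 -1.857 0.307
vertex -2.46 -2.346 -0.2
vertex -2.54 -1.57 0.162
endloop
endfacet
facet normal 0.083 0.577 0.813
outer loop
vertex -1.966 -1.857 0.307
vertex -2.54 -1.57 0.162
vertex -3.26 -3.154 1.36
endloop
endfacet
facet normal 0.414 0.420 -0.808
outer loop
vertex -2.54 -1.57 0.162
vertex -2.46 -2.346 -0.2
vertex -3.067 -1.737 -0.195
endloop
endfacet
facet normal -0.557 0.647 0.520
outer loop
vertex -2.54 -1.57 0.162
vertex -3.067 -1.737 -0.195
vertex -3.26 -3.154 1.36
endloop
endfacet
facet normal 0.414 0.419 -0.808
outer loop
vertex -3.067 -1.737 -0.195
vertex -2.46 -2.346 -0.2
vertex -3.239 -2.261 -0.555
endloop
endfacet
facet normal -0.964 0.245 0.104
outer loop
vertex -3.067 -1.737 -0.195
vertex -3.239 -2.261 -0.555
vertex -3.26 -3.154 1.36
endloop
endfacet
facet normal 0.414 0.418 -0.808
outer loop
vertex -3.239 -2.261 -0.555
vertex -2.46 -2.346 -0.2
vertex -2.954 -2.835 -0.706
endloop
endfacet
facet normal -0.898 -0.395 -0.194
outer loop
vertex -3.239 -2.261 -0.555
vertex -2.954 -2.835 -0.706
vertex -3.26 -3.154 1.36
endloop
endfacet
facet normal 0.414 0.419 -0.808
outer loop
vertex -2.954 -2.835 -0.706
vertex -2.46 -2.346 -0.2
vertex -2.38 -3.122 -0.561
endloop
endfacet
facet normal -0.398 -0.896 -0.197
outer loop
vertex -2.954 -2.835 -0.706
vertex -2.38 -3.122 -0.561
vertex -3.26 -3.154 1.36
endloop
endfacet
facet normal 0.415 0.419 -0.808
outer loop
vertex -2.38 -3.122 -0.561
vertex -2.46 -2.346 -0.2
vertex -1.853 -2.955 -0.204
endloop
endfacet
facet normal 0.242 -0.966 0.095
outer loop
vertex -2.38 -3.122 -0.561
vertex -1.853 -2.955 -0.204
vertex -3.26 -3.154 1.36
endloop
endfacet
facet normal -0.874 -0.339 0.349
outer loop
vertex 0.291 -3.546 4.898
vertex -0.482 -2.391 4.085
vertex 0.163 -4.526 3.627
endloop
endfacet
facet normal 0.480 -0.717 0.505
outer loop
vertex 1.342 -4.069 3.155
vertex 0.291 -3.546 4.898
vertex 0.163 -4.526 3.627
endloop
endfacet
facet normal -0.874 -0.339 0.349
outer loop
vertex 0.163 -4.526 3.627
vertex -0.482 -2.391 4.085
vertex -0.61 -3.371 2.814
endloop
endfacet
facet normal -0.080 -0.609 -0.789
outer loop
vertex -0.61 -3.371 2.814
vertex 1.342 -4.069 3.155
vertex 0.163 -4.526 3.627
endloop
endfacet
facet normal 0.080 0.609 0.789
outer loop
vertex 0.291 -3.546 4.898
vertex 0.697 -1.934 3.613
vertex -0.482 -2.391 4.085
endloop
endfacet
facet normal 0.480 -0.717 0.505
outer loop
vertex 1.47 -3.089 4.426
vertex 0.291 -3.546 4.898
vertex 1.342 -4.069 3.155
endloop
endfacet
facet normal 0.080 0.609 0.789
outer loop
vertex 1.47 -3.089 4.426
vertex 0.697 -1.934 3.613
vertex 0.291 -3.546 4.898
endloop
endfacet
facet normal -0.480 0.717 -0.505
outer loop
vertex -0.482 -2.391 4.085
vertex 0.697 -1.934 3.613
vertex -0.61 -3.371 2.814
endloop
endfacet
facet normal -0.080 -0.609 -0.789
outer loop
vertex 0.569 -2.914 2.342
vertex 1.342 -4.069 3.155
vertex -0.61 -3.371 2.814
endloop
endfacet
facet normal -0.480 0.717 -0.505
outer loop
vertex -0.61 -3.371 2.814
vertex 0.697 -1.934 3.613
vertex 0.569 -2.914 2.342
endloop
endfacet
facet normal 0.874 0.339 -0.349
outer loop
vertex 0.569 -2.914 2.342
vertex 1.47 -3.089 4.426
vertex 1.342 -4.069 3.155
endloop
endfacet
facet normal 0.874 0.339 -0.349
outer loop
vertex 0.697 -1.934 3.613
vertex 1.47 -3.089 4.426
vertex 0.569 -2.914 2.342
endloop
endfacet

endsolid
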